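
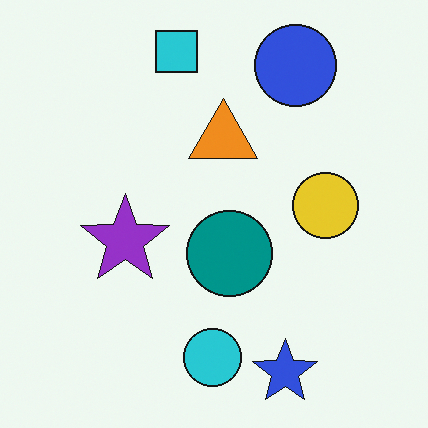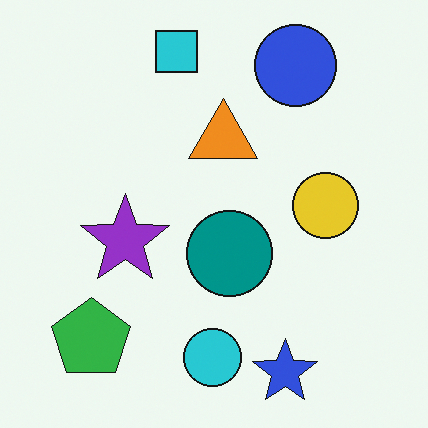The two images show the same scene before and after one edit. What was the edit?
The image was overlaid with an additional green pentagon.

A green pentagon appears in the second image that is absent from the first.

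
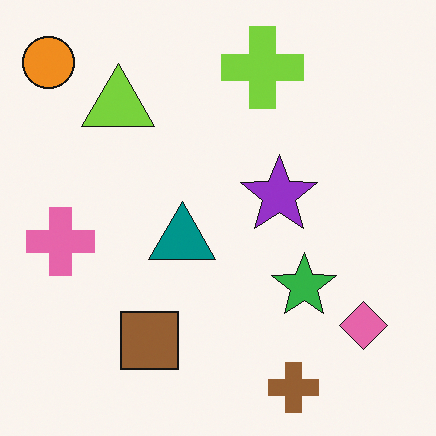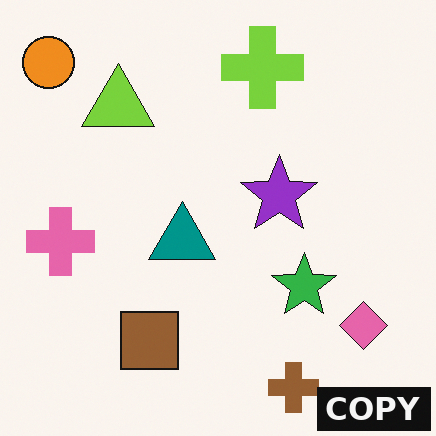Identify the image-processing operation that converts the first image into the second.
The transformation is: watermarked with the text "COPY" in the lower-right corner.

A dark label reading "COPY" appears in the lower-right corner.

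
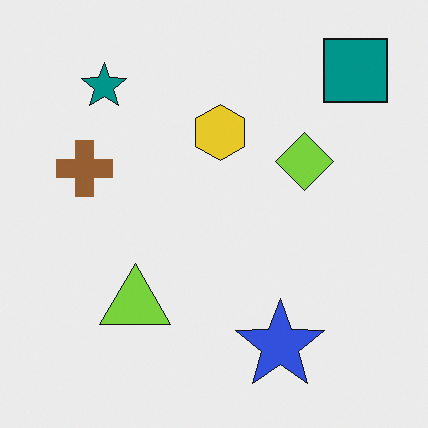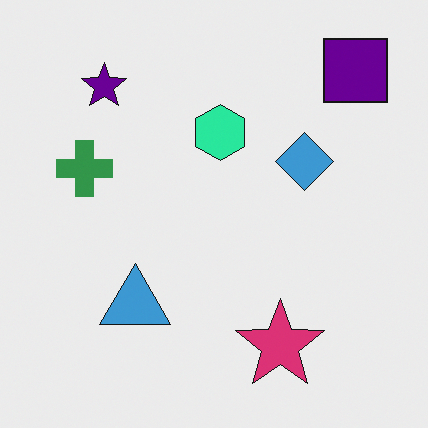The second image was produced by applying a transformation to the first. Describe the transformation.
Hue-shifted through roughly a third of the color wheel.

Every shape's color has rotated by the same amount around the hue wheel — a uniform hue shift.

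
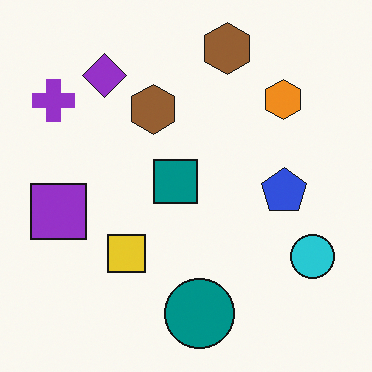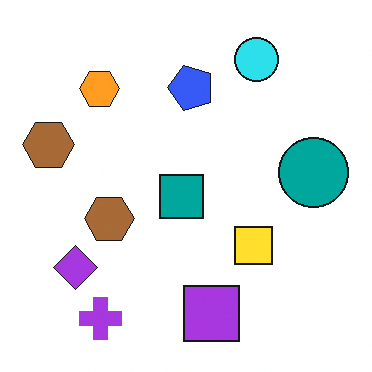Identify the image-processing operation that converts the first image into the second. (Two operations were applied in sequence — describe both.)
The second image is the first slightly brightened, then rotated 90° counter-clockwise.

Every pixel — background and shapes alike — is uniformly brightened. The purple cross sits in the top-left of the first image and the bottom-left of the second — consistent with a whole-image 90° counter-clockwise rotation.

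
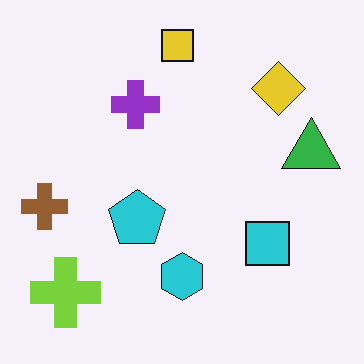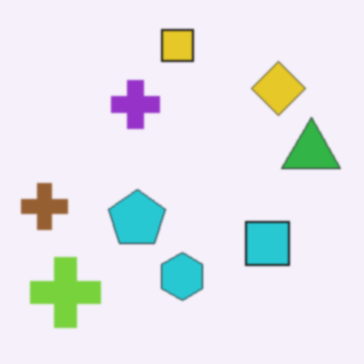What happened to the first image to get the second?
Slightly softened.

Shape edges and outlines are uniformly softened across the whole image.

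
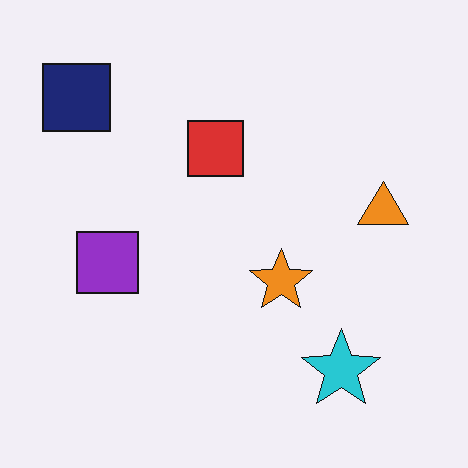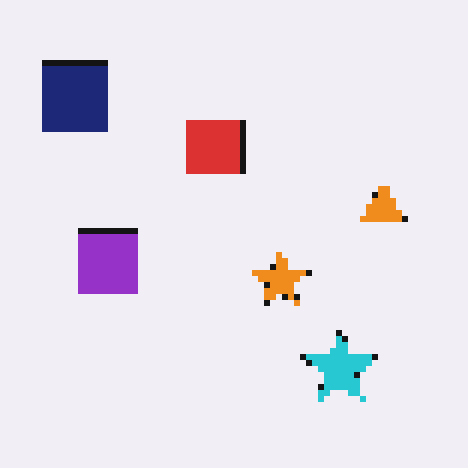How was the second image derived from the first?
Pixelated into visible square blocks.

Shapes are reduced to large square blocks; fine edges and outlines are lost — a downscale-then-upscale (mosaic) effect.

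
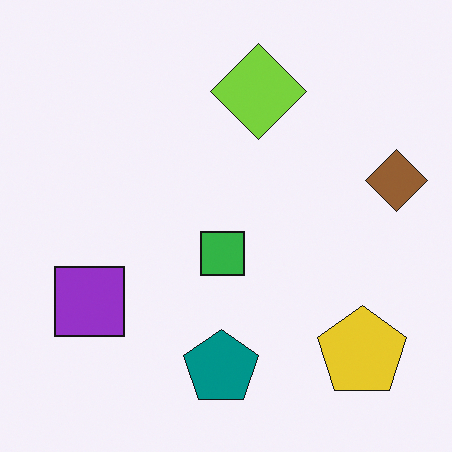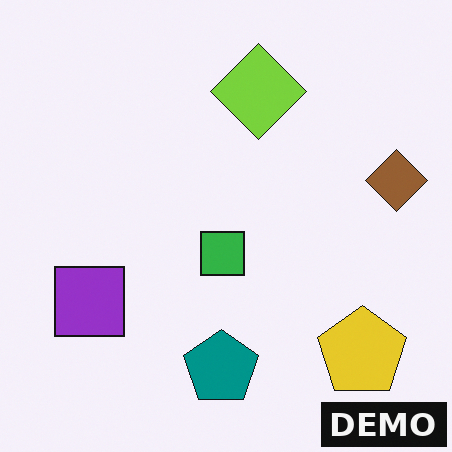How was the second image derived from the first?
This is the original image watermarked with the text "DEMO" in the lower-right corner.

A dark label reading "DEMO" appears in the lower-right corner.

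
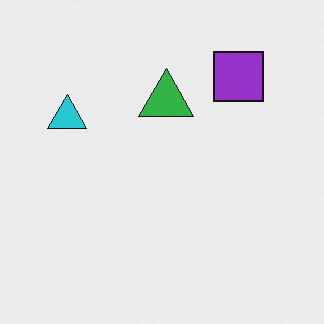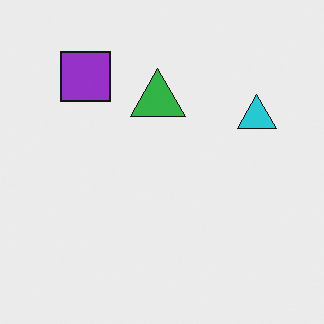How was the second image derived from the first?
This is the original image flipped horizontally (left ↔ right).

The cyan triangle is in the left of the first image and the right of the second — shapes on opposite sides of the vertical midline have swapped in a mirror flip.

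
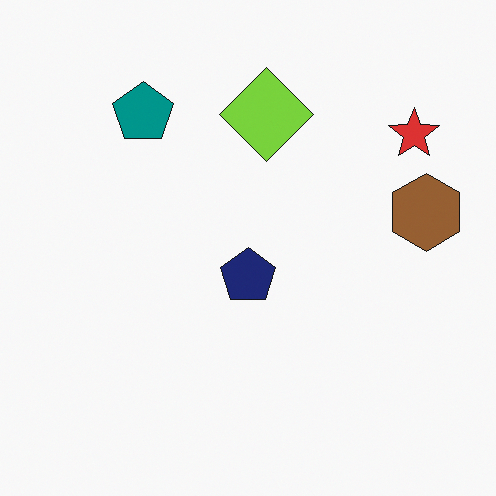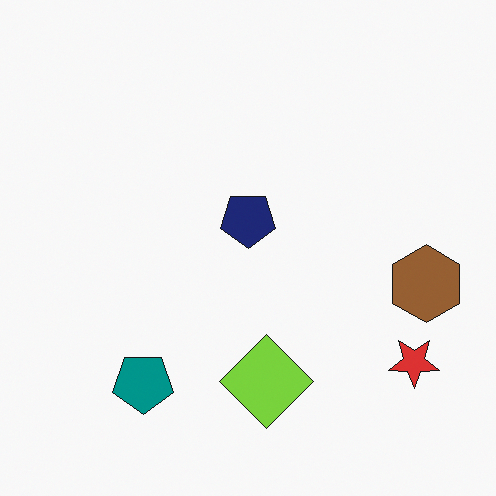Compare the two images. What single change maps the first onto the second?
The transformation is: flipped vertically (top ↔ bottom).

The teal pentagon is in the top-left of the first image and the bottom-left of the second — shapes on opposite sides of the horizontal midline have swapped in a mirror flip.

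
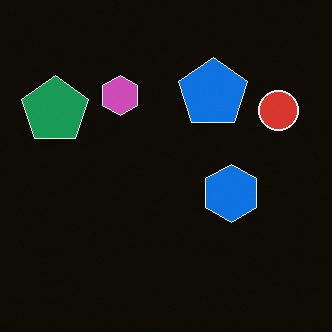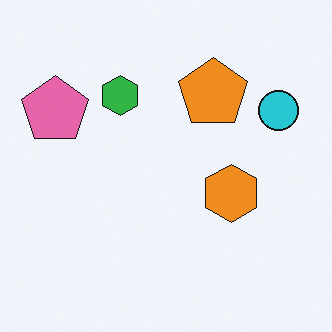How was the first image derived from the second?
It was color-inverted (negative).

The light background has become dark and every shape's color is its complement — a photographic negative.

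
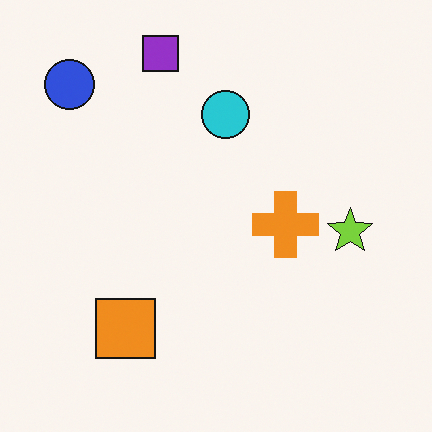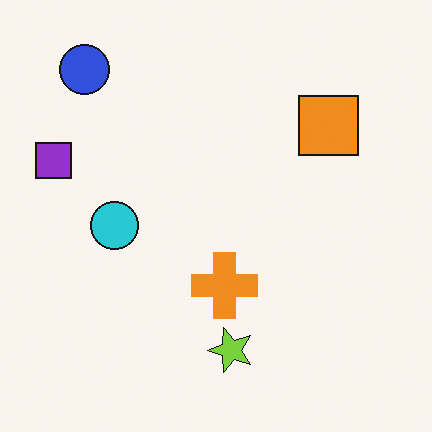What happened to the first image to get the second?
The transformation is: transposed (reflected across the top-left ↔ bottom-right diagonal).

Shapes have swapped their row and column positions — what was in the top-right is now in the bottom-left — a diagonal reflection.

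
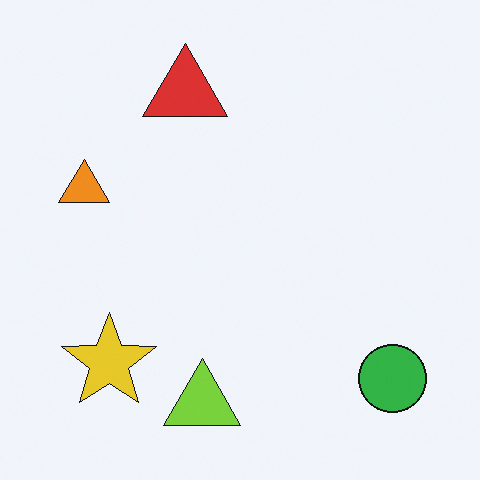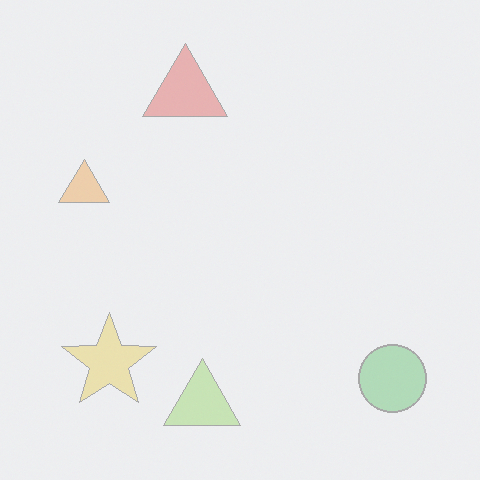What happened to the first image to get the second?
The transformation is: given much lower contrast.

Tones are pushed toward mid-grey across the whole image — a global contrast change.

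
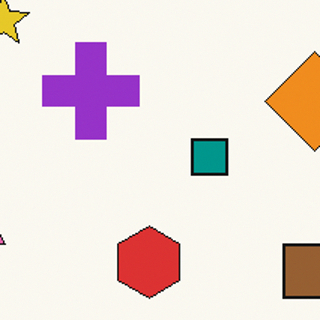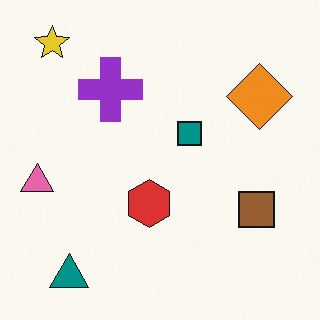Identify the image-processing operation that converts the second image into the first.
The transformation is: cropped slightly and scaled back up.

The visible shapes are larger and the field of view is narrower; shapes near the original edges may be partly or wholly outside the frame — a crop-and-rescale.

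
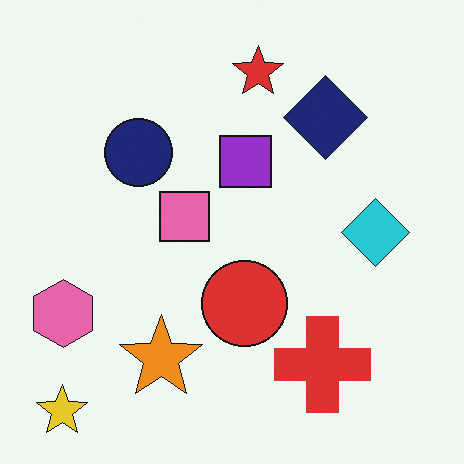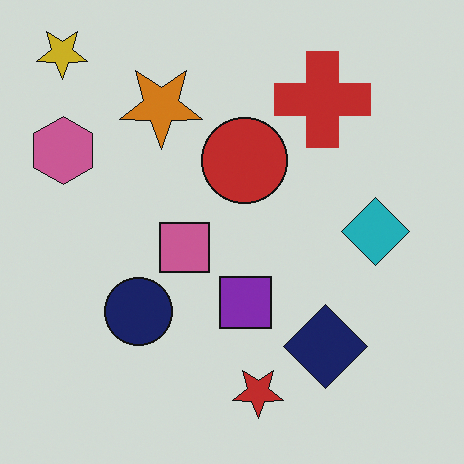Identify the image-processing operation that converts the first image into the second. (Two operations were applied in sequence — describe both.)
The second image is the first flipped vertically (top ↔ bottom), then darkened a little.

The yellow star is in the bottom-left of the first image and the top-left of the second — shapes on opposite sides of the horizontal midline have swapped in a mirror flip. Every pixel — background and shapes alike — is uniformly darkened.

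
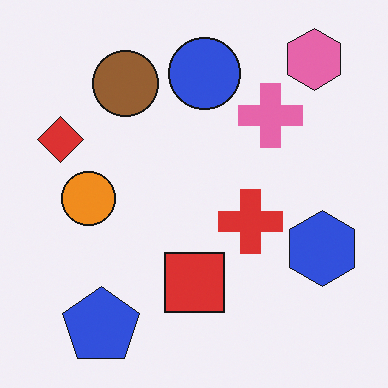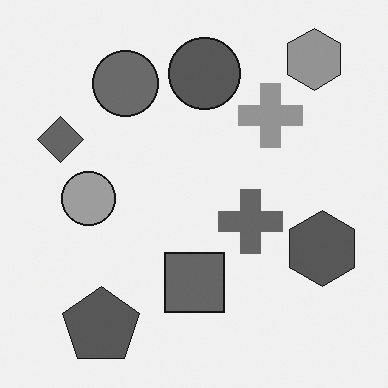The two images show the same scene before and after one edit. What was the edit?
The second image is the first converted to grayscale.

All color is removed — every shape is now a shade of grey.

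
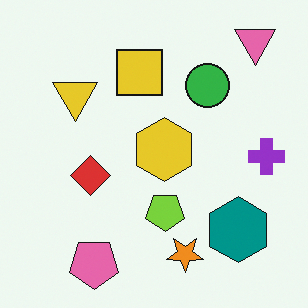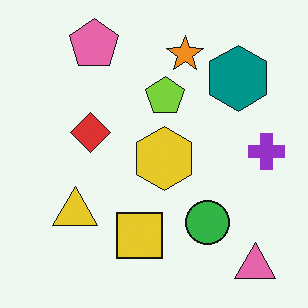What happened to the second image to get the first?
This is the original image flipped vertically (top ↔ bottom).

The pink triangle is in the bottom-right of the second image and the top-right of the first — shapes on opposite sides of the horizontal midline have swapped in a mirror flip.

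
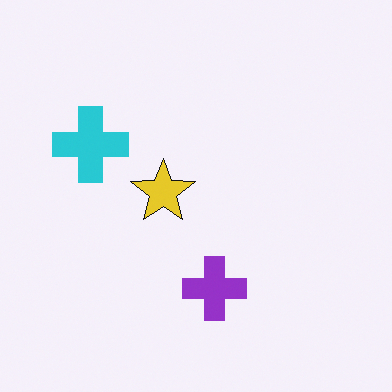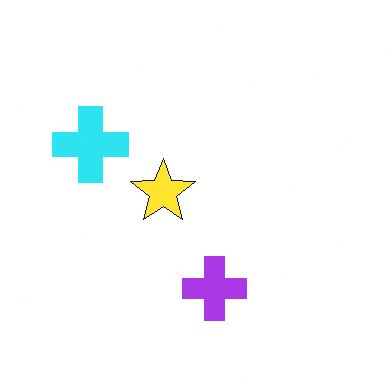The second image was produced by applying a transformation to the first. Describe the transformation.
Brightened a little.

Every pixel — background and shapes alike — is uniformly brightened.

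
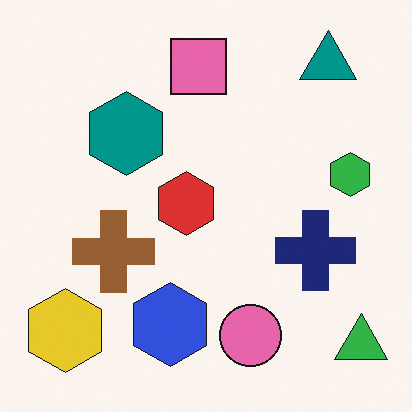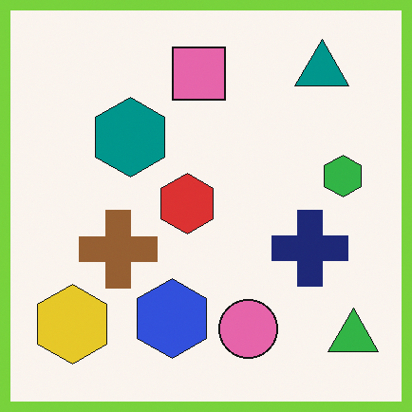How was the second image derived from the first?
This is the original image framed with a lime border.

A solid lime frame runs around the edge of the second image, with the content slightly shrunk inside it.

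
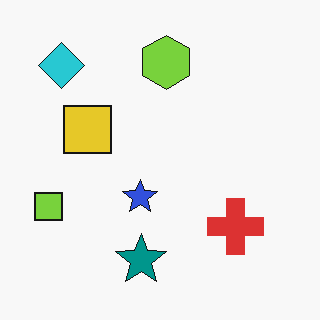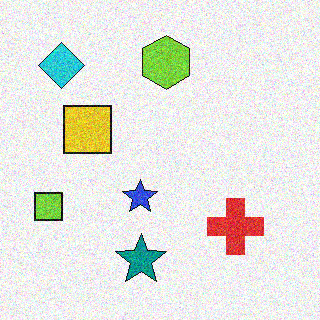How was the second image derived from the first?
Degraded with moderate additive noise.

Random speckle covers the whole image, including the flat background.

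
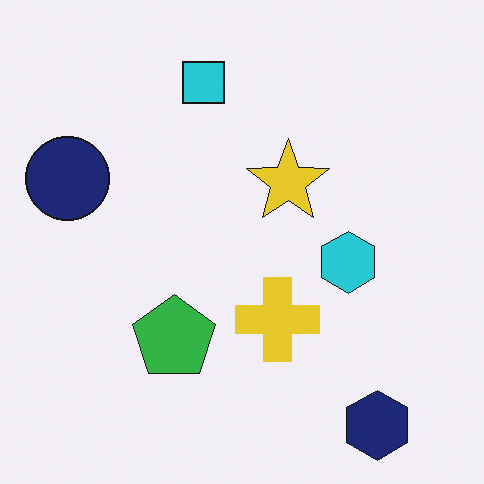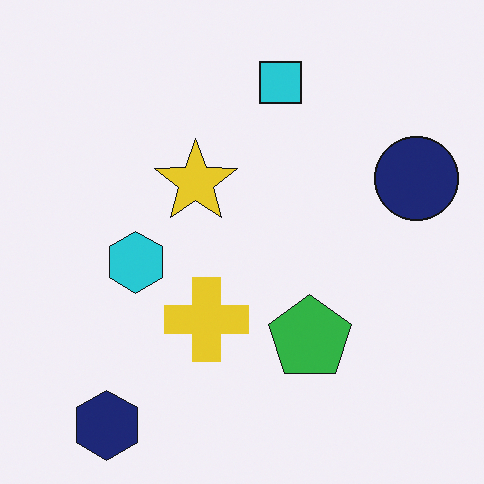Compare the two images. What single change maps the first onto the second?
Flipped horizontally (left ↔ right).

The navy circle is in the left of the first image and the right of the second — shapes on opposite sides of the vertical midline have swapped in a mirror flip.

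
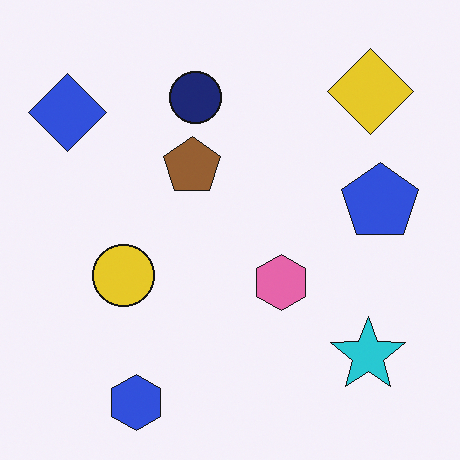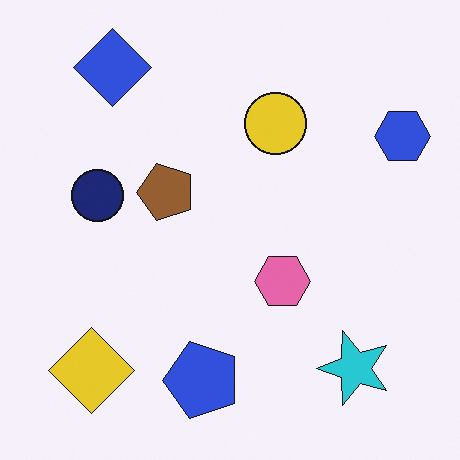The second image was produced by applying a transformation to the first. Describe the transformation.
The second image is the first transposed (reflected across the top-left ↔ bottom-right diagonal).

Shapes have swapped their row and column positions — what was in the top-right is now in the bottom-left — a diagonal reflection.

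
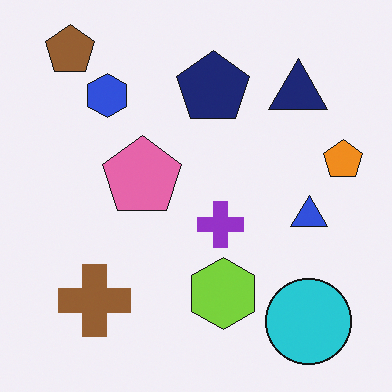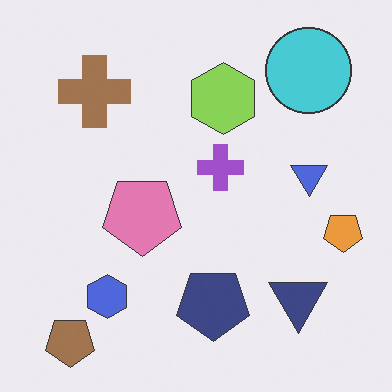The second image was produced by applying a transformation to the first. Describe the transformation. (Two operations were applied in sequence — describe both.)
The transformation is: flipped vertically (top ↔ bottom), then given slightly reduced contrast.

The brown pentagon is in the top-left of the first image and the bottom-left of the second — shapes on opposite sides of the horizontal midline have swapped in a mirror flip. Tones are pushed toward mid-grey across the whole image — a global contrast change.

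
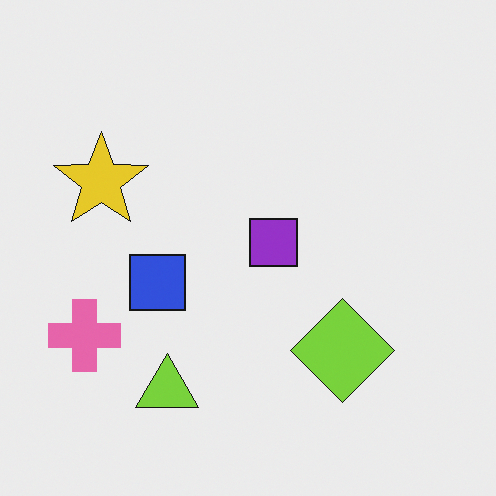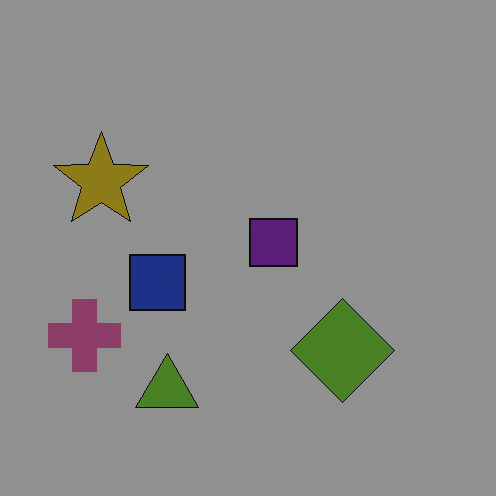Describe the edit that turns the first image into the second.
Darkened a lot.

Every pixel — background and shapes alike — is uniformly darkened.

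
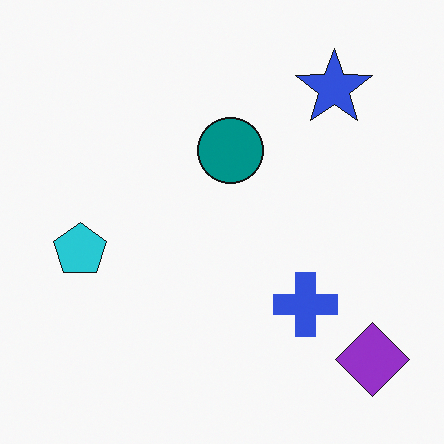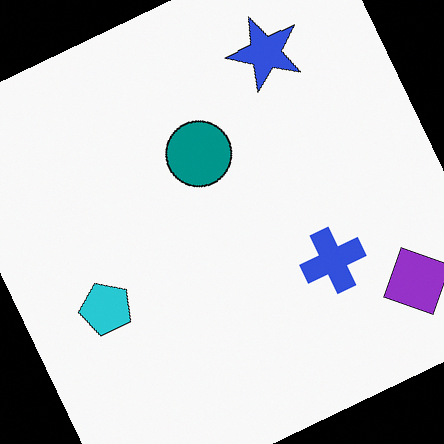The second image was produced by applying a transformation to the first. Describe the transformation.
The transformation is: rotated counter-clockwise by a moderate amount.

Every shape is tilted by the same angle and the image corners show triangular fill wedges — a whole-image rotation by a non-right angle.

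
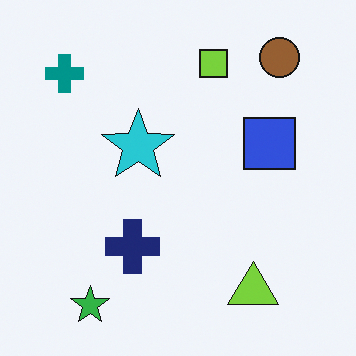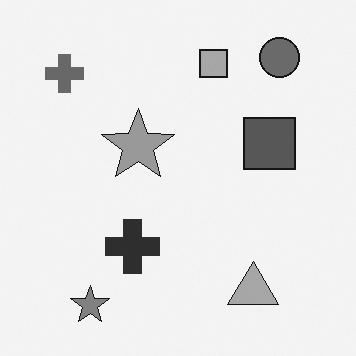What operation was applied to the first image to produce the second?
The image was converted to grayscale.

All color is removed — every shape is now a shade of grey.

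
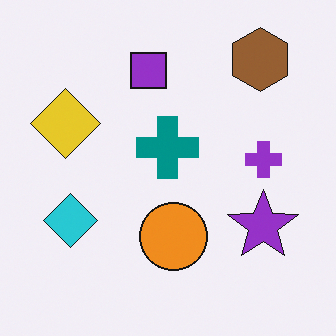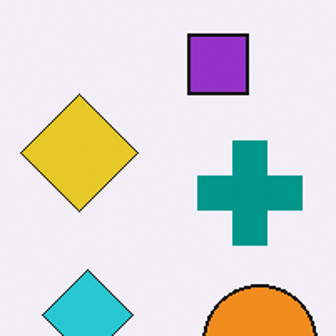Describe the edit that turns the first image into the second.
The image was cropped to a noticeably smaller region and rescaled.

The visible shapes are larger and the field of view is narrower; shapes near the original edges may be partly or wholly outside the frame — a crop-and-rescale.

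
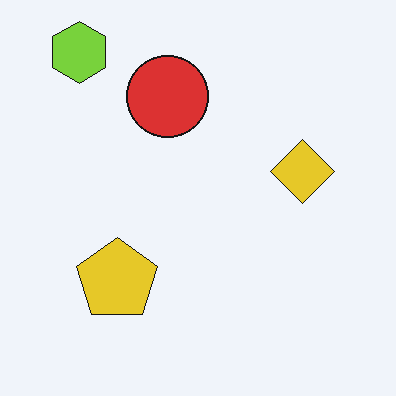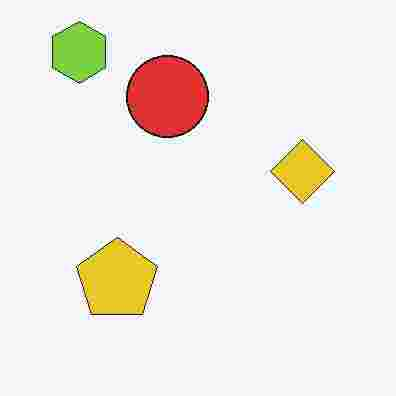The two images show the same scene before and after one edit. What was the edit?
Degraded with heavy JPEG compression.

Blocky 8×8 compression artifacts appear around shape edges and the flat background shows ringing — characteristic JPEG degradation.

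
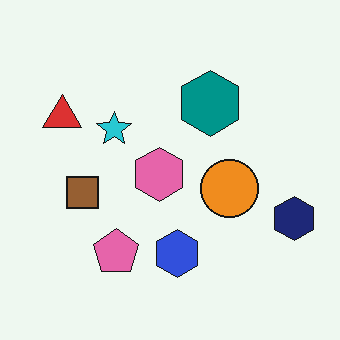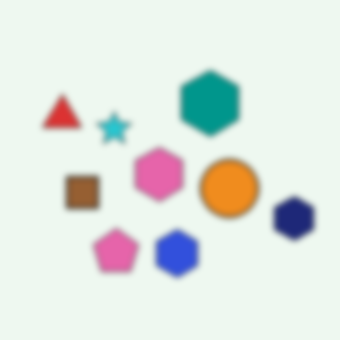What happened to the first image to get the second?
The second image is the first moderately blurred.

Shape edges and outlines are uniformly softened across the whole image.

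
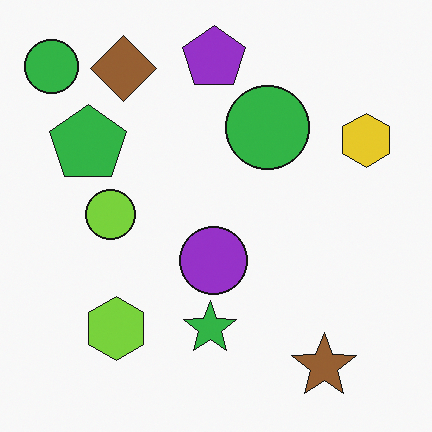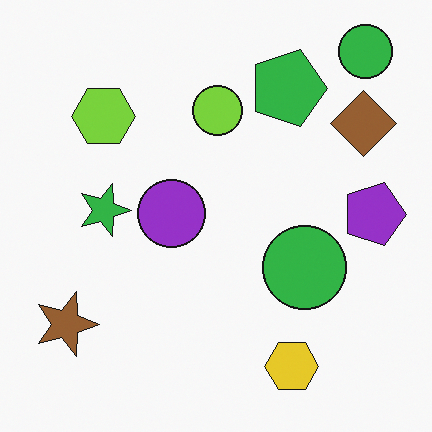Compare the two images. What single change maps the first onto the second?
The transformation is: rotated 90° clockwise.

The brown star sits in the bottom-right of the first image and the bottom-left of the second — consistent with a whole-image 90° clockwise rotation.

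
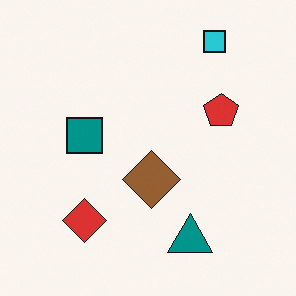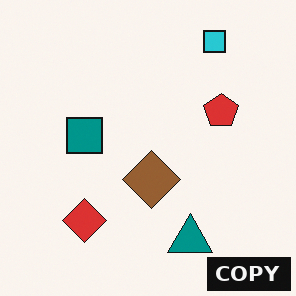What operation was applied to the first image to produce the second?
The image was watermarked with the text "COPY" in the lower-right corner.

A dark label reading "COPY" appears in the lower-right corner.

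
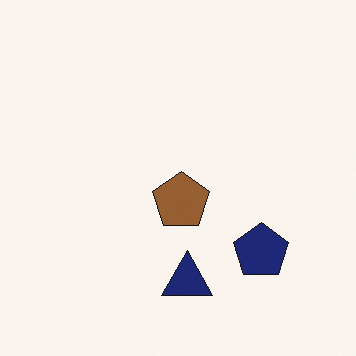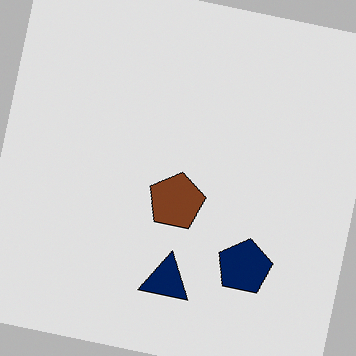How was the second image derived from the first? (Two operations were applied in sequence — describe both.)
The transformation is: posterized to a reduced palette, then rotated clockwise by a slight angle.

Each flat color has snapped to a coarser quantized level — most visibly, the near-white background has dropped to a flat grey. Every shape is tilted by the same angle and the image corners show triangular fill wedges — a whole-image rotation by a non-right angle.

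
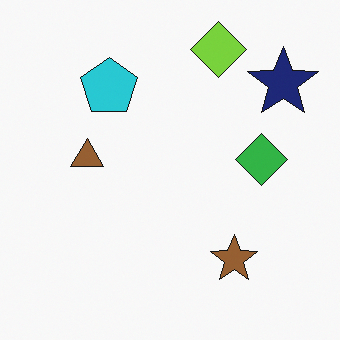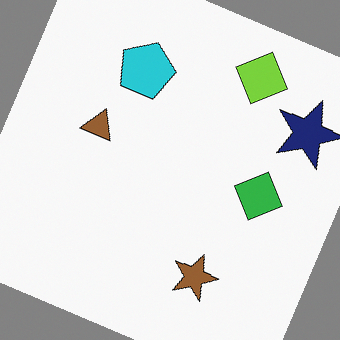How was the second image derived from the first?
This is the original image rotated clockwise by a moderate amount.

Every shape is tilted by the same angle and the image corners show triangular fill wedges — a whole-image rotation by a non-right angle.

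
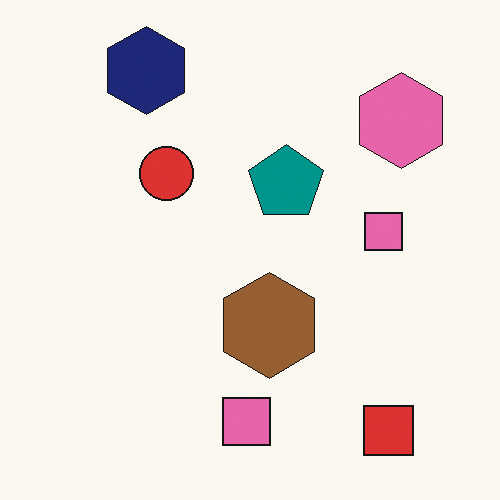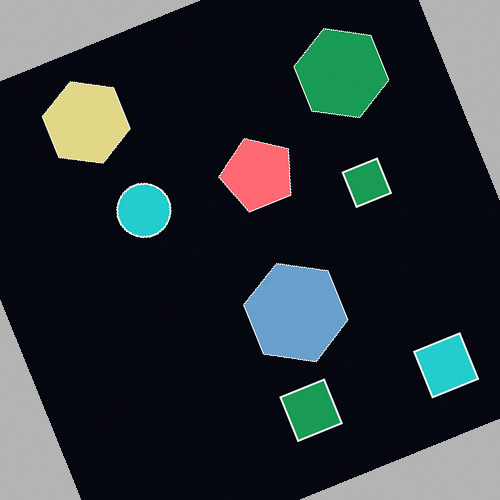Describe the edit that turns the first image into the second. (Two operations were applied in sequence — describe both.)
The image was color-inverted (negative), then rotated counter-clockwise by a clearly visible amount.

The light background has become dark and every shape's color is its complement — a photographic negative. Every shape is tilted by the same angle and the image corners show triangular fill wedges — a whole-image rotation by a non-right angle.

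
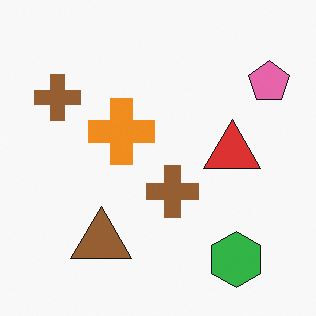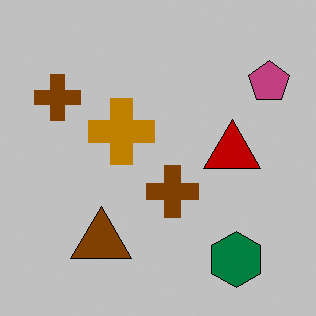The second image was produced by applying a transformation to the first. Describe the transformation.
The transformation is: heavily posterized to just a handful of flat colors.

Each flat color has snapped to a coarser quantized level — most visibly, the near-white background has dropped to a flat grey.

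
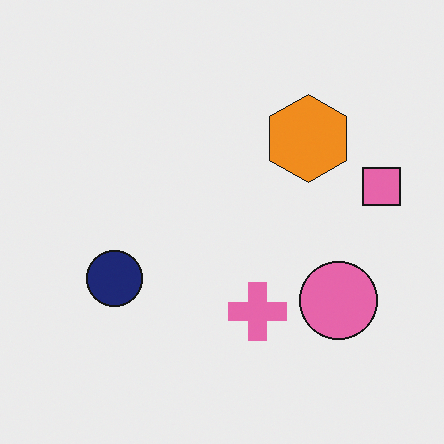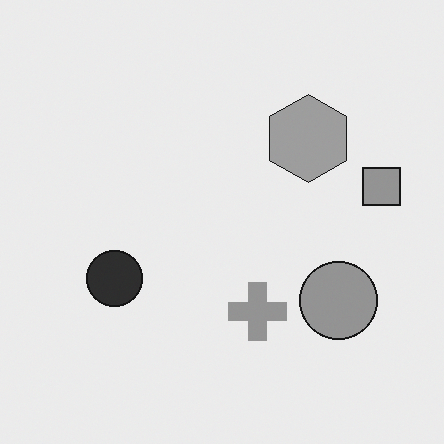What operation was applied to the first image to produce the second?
Converted to grayscale.

All color is removed — every shape is now a shade of grey.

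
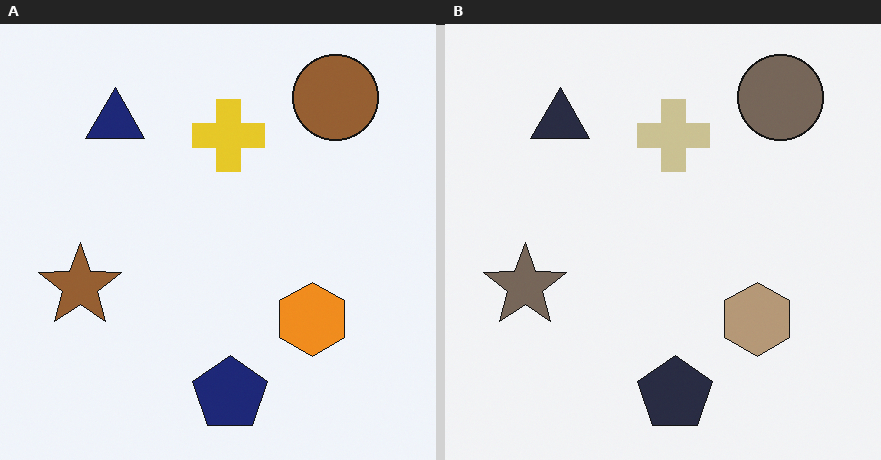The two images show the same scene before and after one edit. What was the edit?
The image was made much more muted (saturation change).

All colors are more muted and greyish — a global saturation change.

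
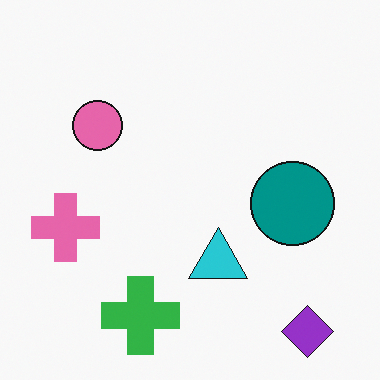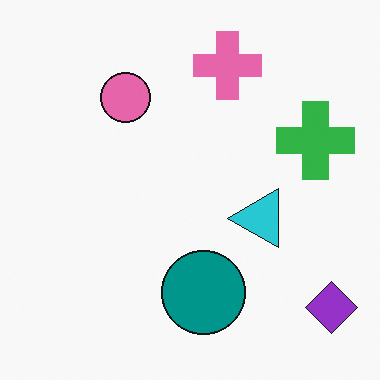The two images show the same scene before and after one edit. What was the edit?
The transformation is: transposed (reflected across the top-left ↔ bottom-right diagonal).

Shapes have swapped their row and column positions — what was in the top-right is now in the bottom-left — a diagonal reflection.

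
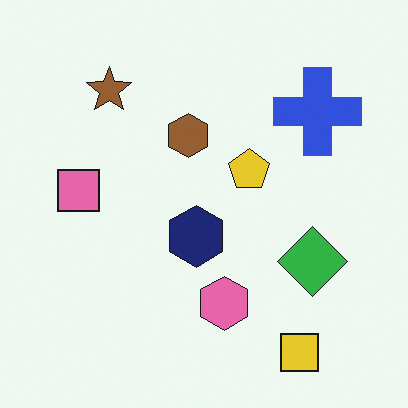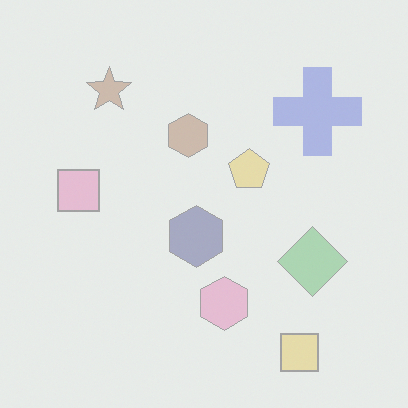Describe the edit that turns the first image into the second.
It was washed out (contrast reduced).

Tones are pushed toward mid-grey across the whole image — a global contrast change.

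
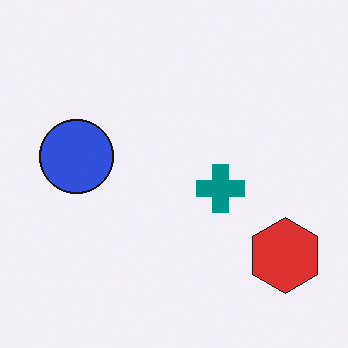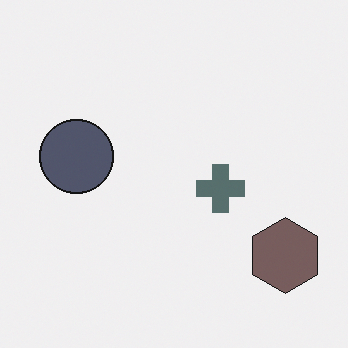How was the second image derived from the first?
The second image is the first made much more muted (saturation change).

All colors are more muted and greyish — a global saturation change.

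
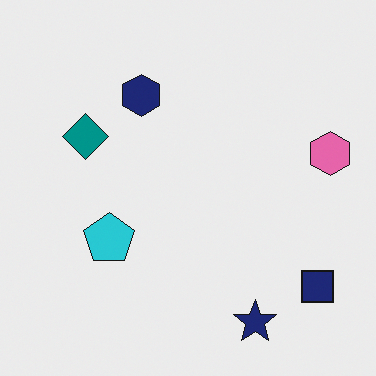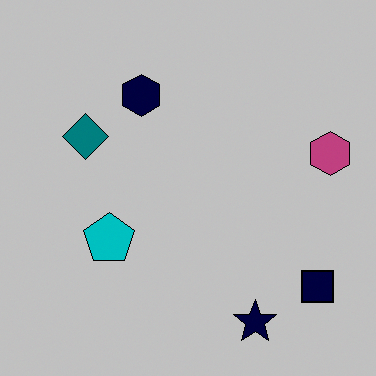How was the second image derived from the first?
The transformation is: aggressively posterized.

Each flat color has snapped to a coarser quantized level — most visibly, the near-white background has dropped to a flat grey.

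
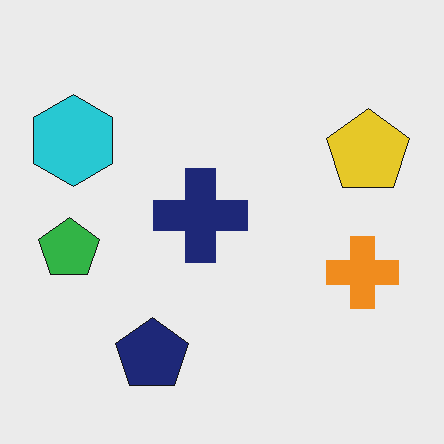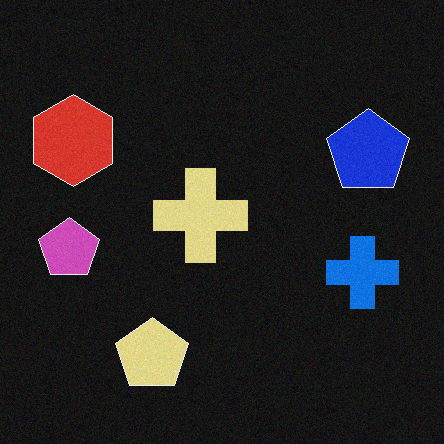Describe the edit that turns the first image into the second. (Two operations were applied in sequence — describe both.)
The transformation is: color-inverted (negative), then degraded with subtle gaussian noise.

The light background has become dark and every shape's color is its complement — a photographic negative. Random speckle covers the whole image, including the flat background.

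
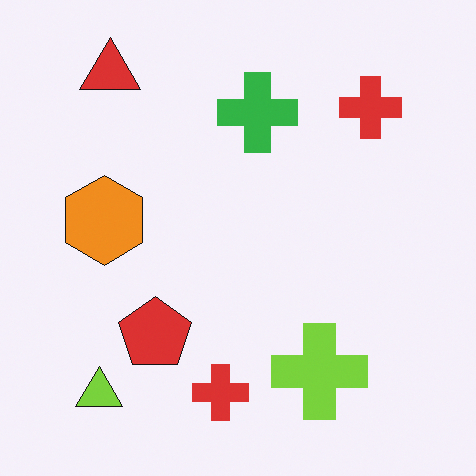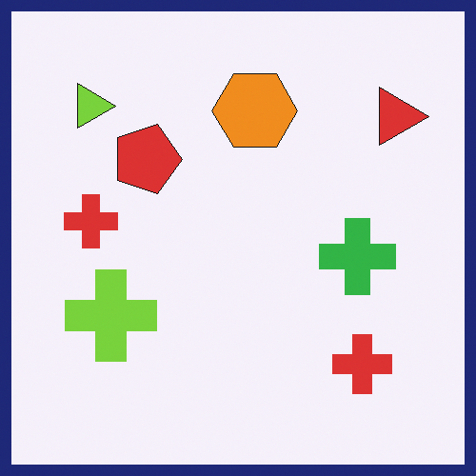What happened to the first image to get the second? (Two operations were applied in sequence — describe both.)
The transformation is: rotated 90° clockwise, then framed with a navy border.

The red triangle sits in the top-left of the first image and the top-right of the second — consistent with a whole-image 90° clockwise rotation. A solid navy frame runs around the edge of the second image, with the content slightly shrunk inside it.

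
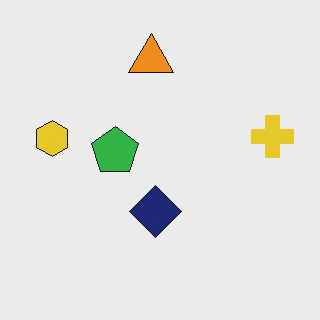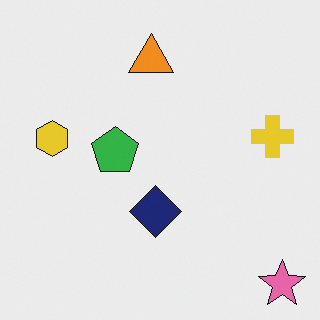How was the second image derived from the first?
Overlaid with an additional pink star.

A pink star appears in the second image that is absent from the first.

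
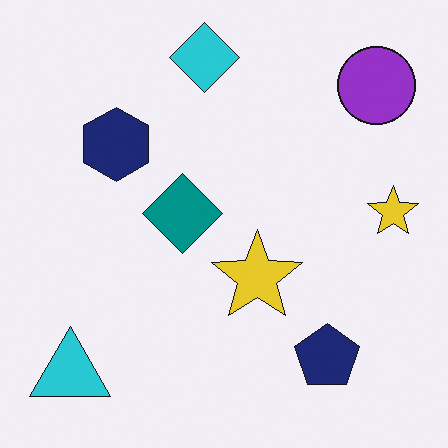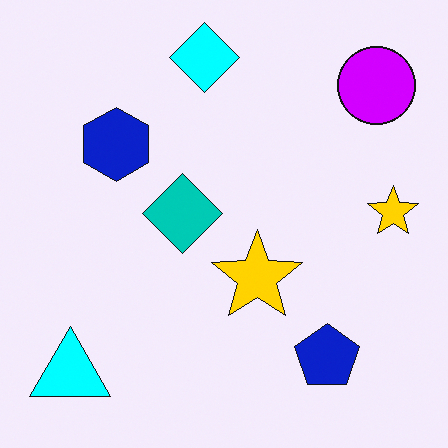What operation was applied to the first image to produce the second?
This is the original image heavily oversaturated.

All colors are more vivid — a global saturation change.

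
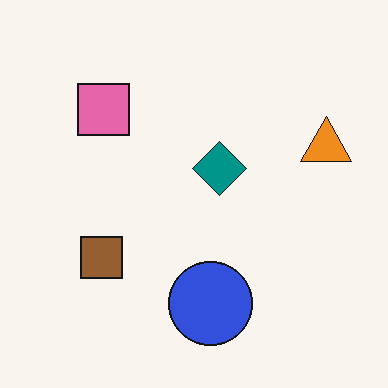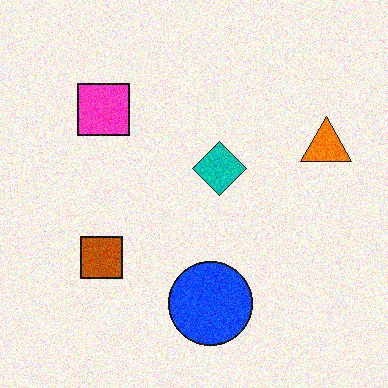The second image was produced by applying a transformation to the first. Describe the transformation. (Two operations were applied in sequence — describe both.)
The image was heavily oversaturated, then degraded with moderate additive noise.

All colors are more vivid — a global saturation change. Random speckle covers the whole image, including the flat background.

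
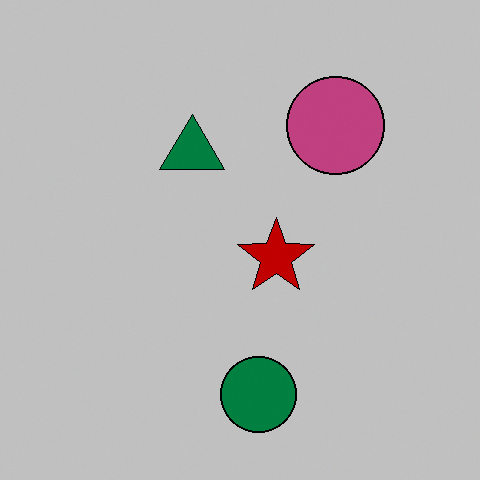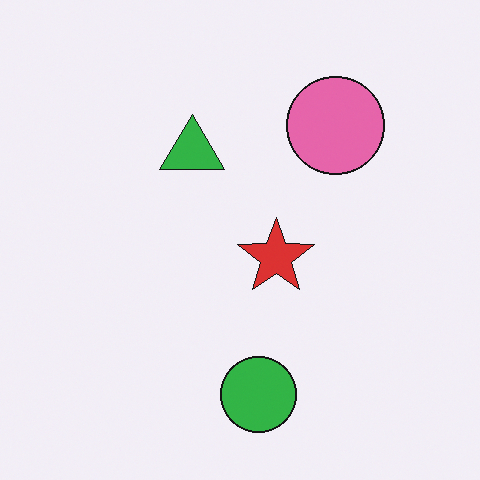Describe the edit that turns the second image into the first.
This is the original image heavily posterized to just a handful of flat colors.

Each flat color has snapped to a coarser quantized level — most visibly, the near-white background has dropped to a flat grey.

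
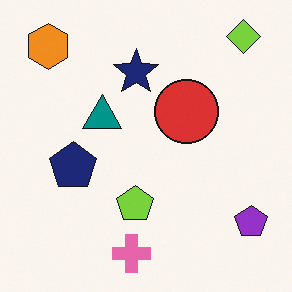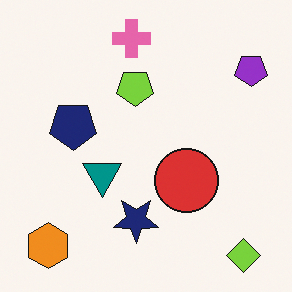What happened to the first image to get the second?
Flipped vertically (top ↔ bottom).

The lime diamond is in the top-right of the first image and the bottom-right of the second — shapes on opposite sides of the horizontal midline have swapped in a mirror flip.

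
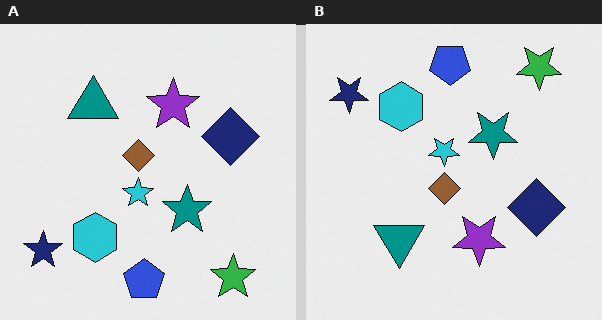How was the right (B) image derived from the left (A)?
This is the original image flipped vertically (top ↔ bottom).

The blue pentagon is in the bottom of the left (A) image and the top of the right (B) — shapes on opposite sides of the horizontal midline have swapped in a mirror flip.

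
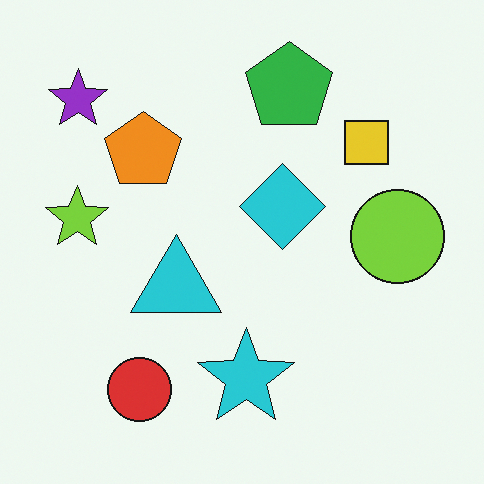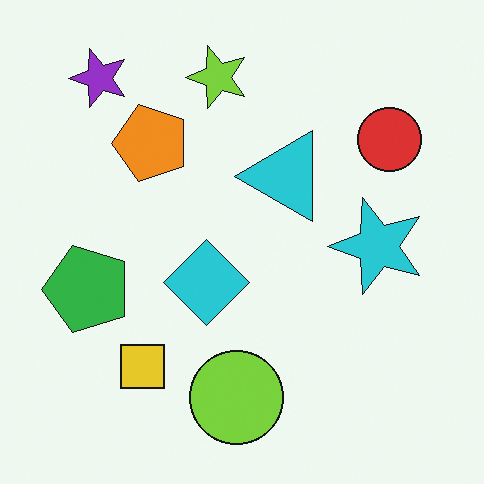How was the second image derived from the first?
The second image is the first transposed (reflected across the top-left ↔ bottom-right diagonal).

Shapes have swapped their row and column positions — what was in the top-right is now in the bottom-left — a diagonal reflection.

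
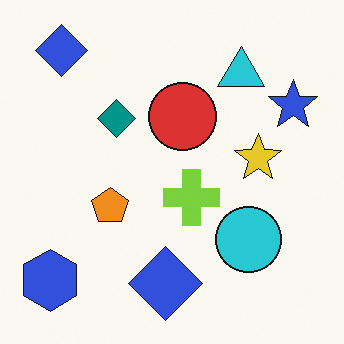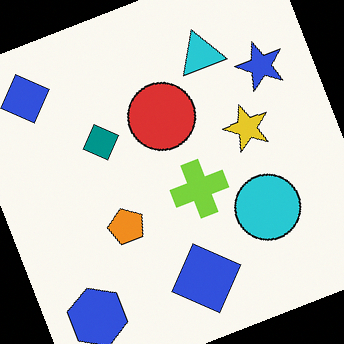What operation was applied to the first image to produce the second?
It was rotated counter-clockwise by a clearly visible amount.

Every shape is tilted by the same angle and the image corners show triangular fill wedges — a whole-image rotation by a non-right angle.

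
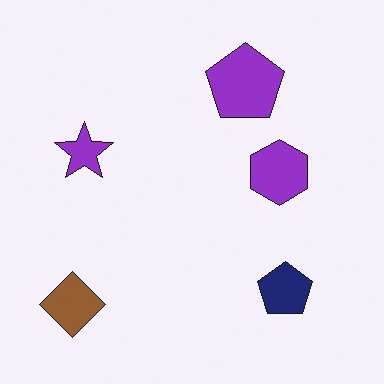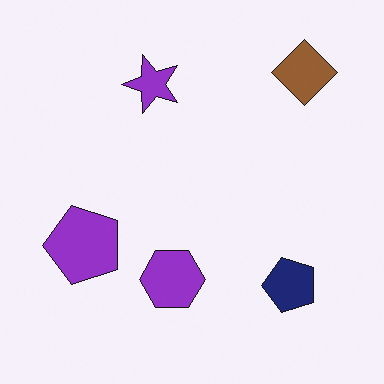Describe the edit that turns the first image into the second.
Transposed (reflected across the top-left ↔ bottom-right diagonal).

Shapes have swapped their row and column positions — what was in the top-right is now in the bottom-left — a diagonal reflection.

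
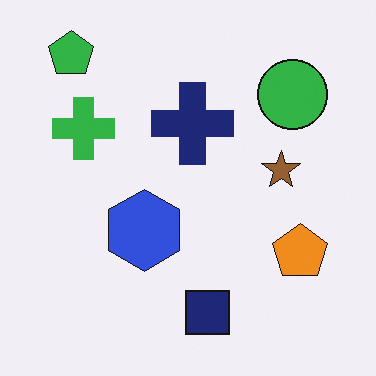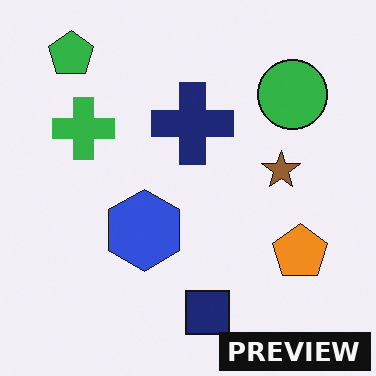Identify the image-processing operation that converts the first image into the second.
This is the original image watermarked with the text "PREVIEW" in the lower-right corner.

A dark label reading "PREVIEW" appears in the lower-right corner.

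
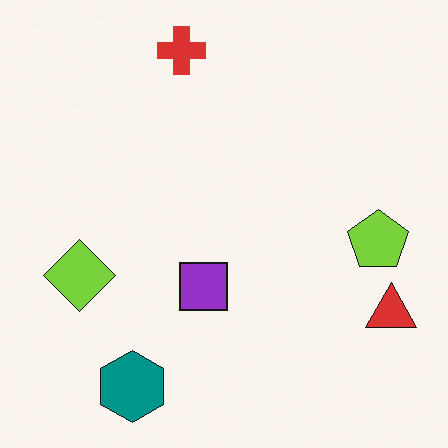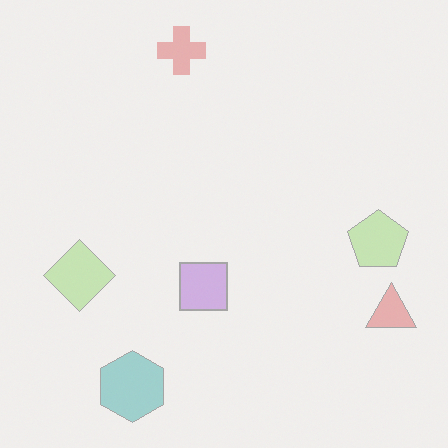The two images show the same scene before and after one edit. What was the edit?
Washed out (contrast reduced).

Tones are pushed toward mid-grey across the whole image — a global contrast change.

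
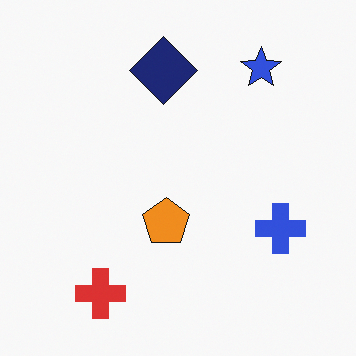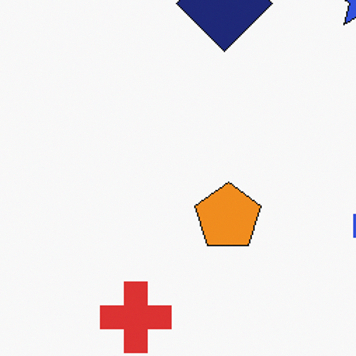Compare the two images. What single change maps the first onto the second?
Cropped slightly and scaled back up.

The visible shapes are larger and the field of view is narrower; shapes near the original edges may be partly or wholly outside the frame — a crop-and-rescale.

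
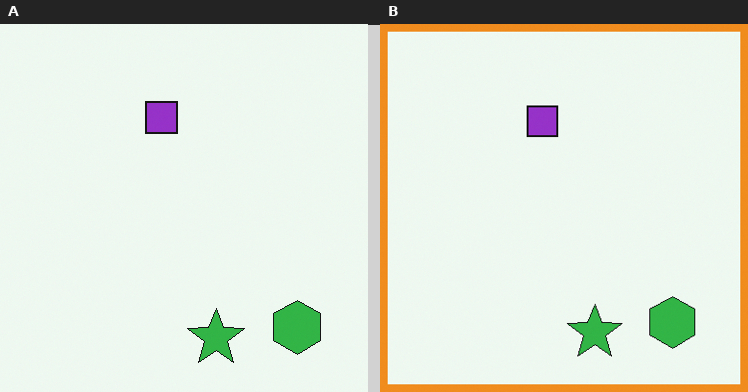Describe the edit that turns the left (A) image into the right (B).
This is the original image framed with a orange border.

A solid orange frame runs around the edge of the right (B) image, with the content slightly shrunk inside it.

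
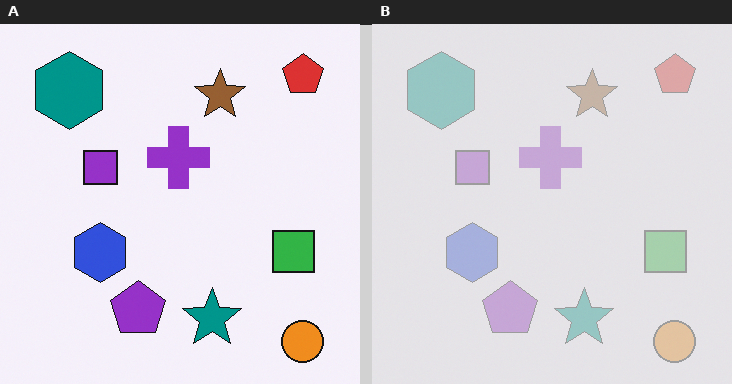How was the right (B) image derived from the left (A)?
This is the original image washed out (contrast reduced).

Tones are pushed toward mid-grey across the whole image — a global contrast change.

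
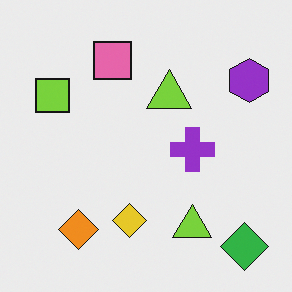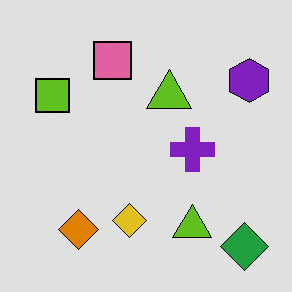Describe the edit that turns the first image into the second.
The transformation is: moderately posterized.

Each flat color has snapped to a coarser quantized level — most visibly, the near-white background has dropped to a flat grey.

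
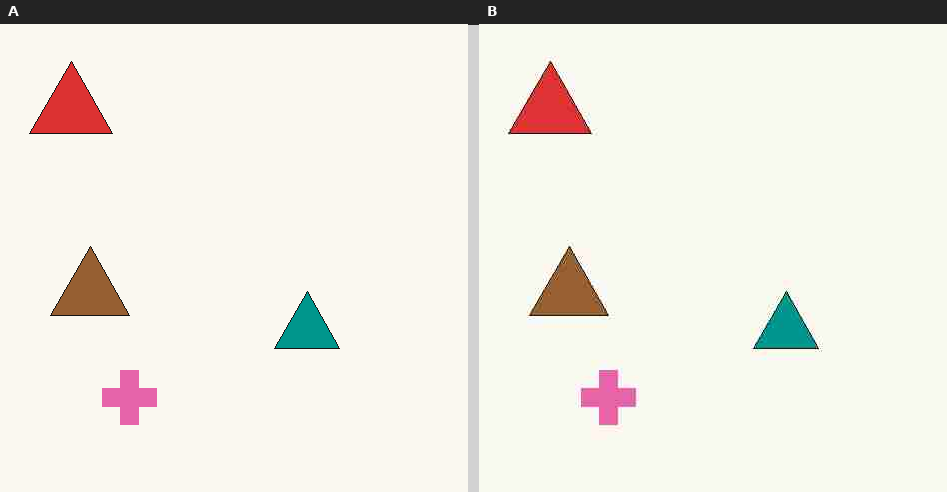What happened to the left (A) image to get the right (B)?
This is the original image degraded with heavy JPEG compression.

Blocky 8×8 compression artifacts appear around shape edges and the flat background shows ringing — characteristic JPEG degradation.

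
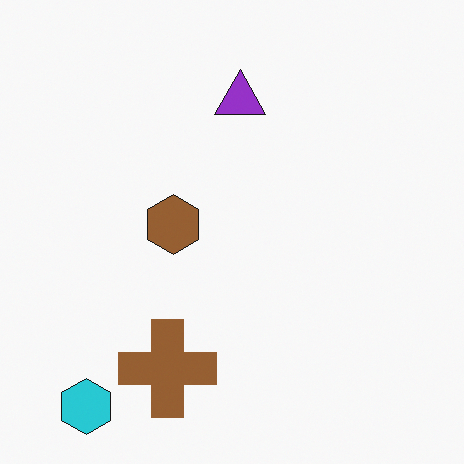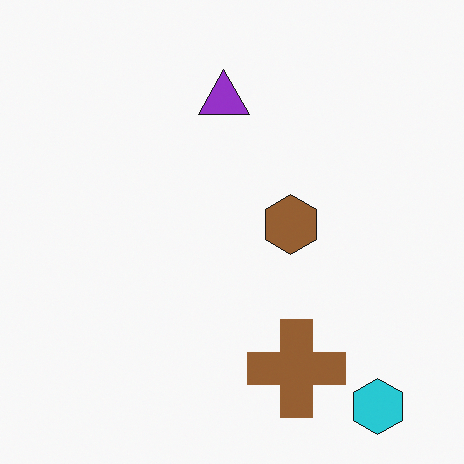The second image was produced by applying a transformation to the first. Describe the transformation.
The transformation is: flipped horizontally (left ↔ right).

The cyan hexagon is in the bottom-left of the first image and the bottom-right of the second — shapes on opposite sides of the vertical midline have swapped in a mirror flip.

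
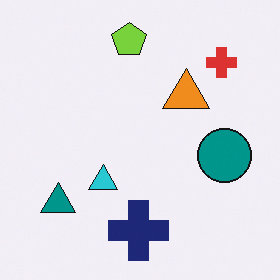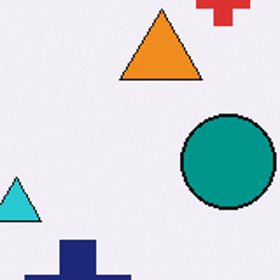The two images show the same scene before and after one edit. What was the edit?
The transformation is: cropped tightly and scaled back up.

The visible shapes are larger and the field of view is narrower; shapes near the original edges may be partly or wholly outside the frame — a crop-and-rescale.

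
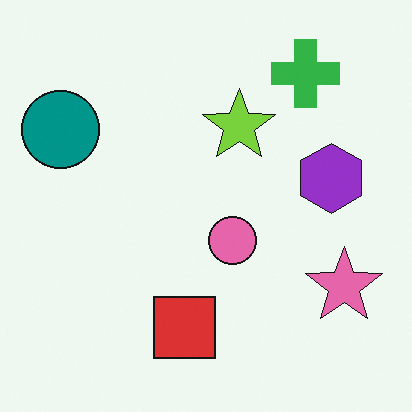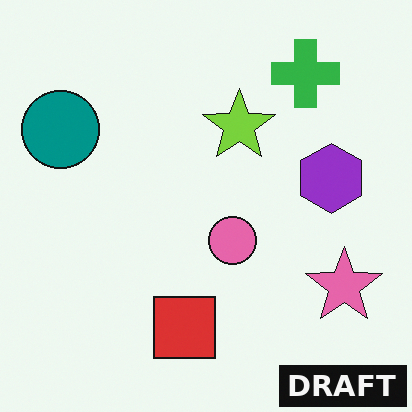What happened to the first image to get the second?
This is the original image watermarked with the text "DRAFT" in the lower-right corner.

A dark label reading "DRAFT" appears in the lower-right corner.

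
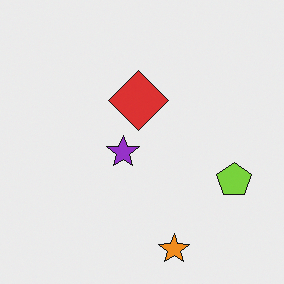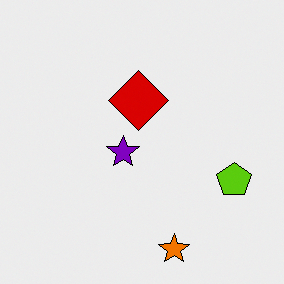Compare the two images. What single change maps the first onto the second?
The second image is the first given slightly increased contrast.

Tones are pushed away from mid-grey across the whole image — a global contrast change.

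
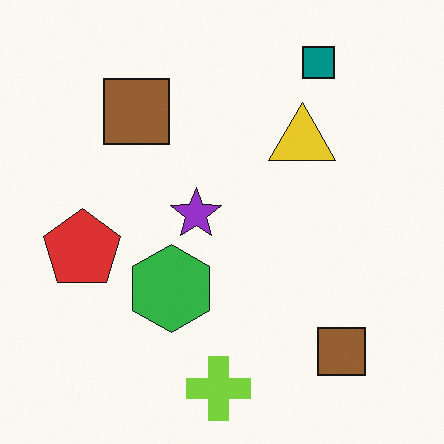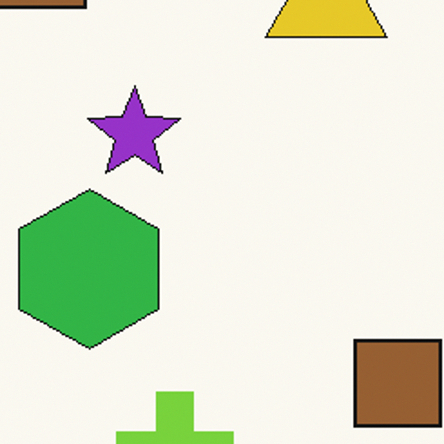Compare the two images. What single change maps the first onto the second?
The second image is the first cropped to a noticeably smaller region and rescaled.

The visible shapes are larger and the field of view is narrower; shapes near the original edges may be partly or wholly outside the frame — a crop-and-rescale.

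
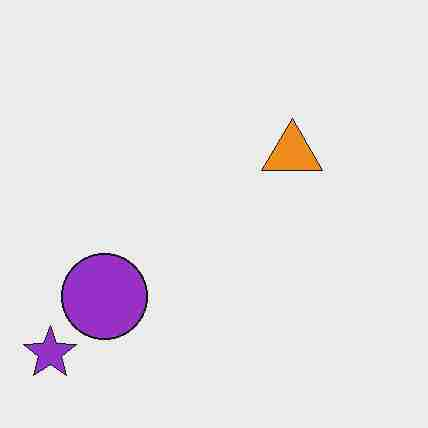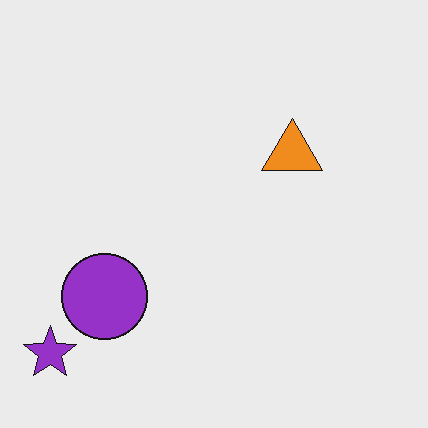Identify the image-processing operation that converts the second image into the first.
It was degraded with heavy JPEG compression.

Blocky 8×8 compression artifacts appear around shape edges and the flat background shows ringing — characteristic JPEG degradation.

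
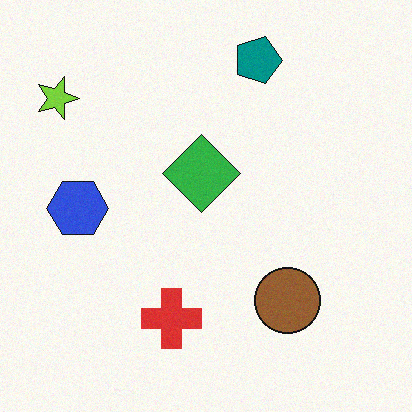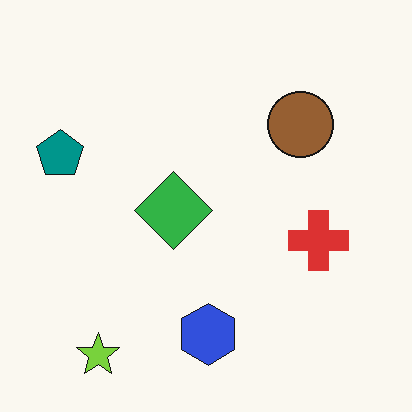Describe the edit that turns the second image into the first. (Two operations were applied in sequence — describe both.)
The transformation is: rotated 90° clockwise, then degraded with subtle gaussian noise.

The lime star sits in the bottom-left of the second image and the top-left of the first — consistent with a whole-image 90° clockwise rotation. Random speckle covers the whole image, including the flat background.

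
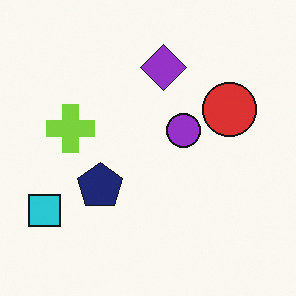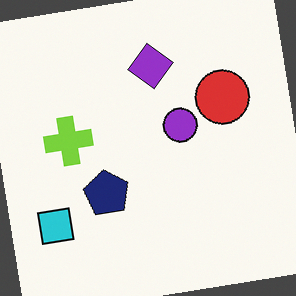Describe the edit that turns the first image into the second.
It was rotated counter-clockwise by a slight angle.

Every shape is tilted by the same angle and the image corners show triangular fill wedges — a whole-image rotation by a non-right angle.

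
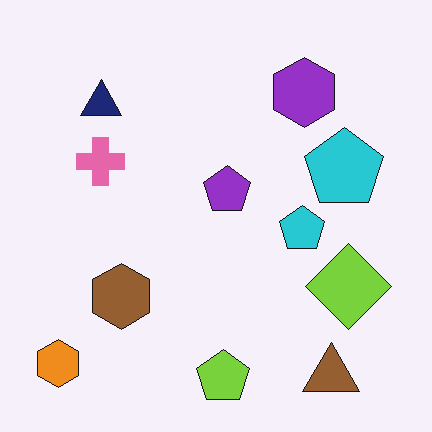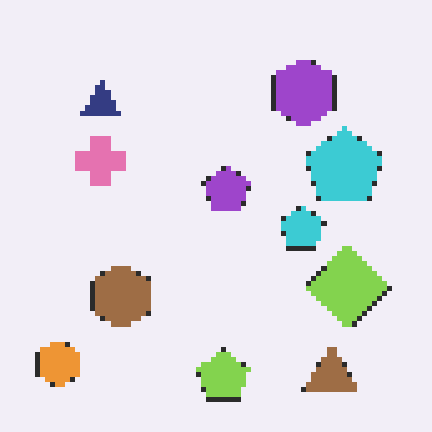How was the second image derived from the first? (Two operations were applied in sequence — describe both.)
This is the original image lightly pixelated (a mild mosaic effect), then given slightly reduced contrast.

Shapes are reduced to large square blocks; fine edges and outlines are lost — a downscale-then-upscale (mosaic) effect. Tones are pushed toward mid-grey across the whole image — a global contrast change.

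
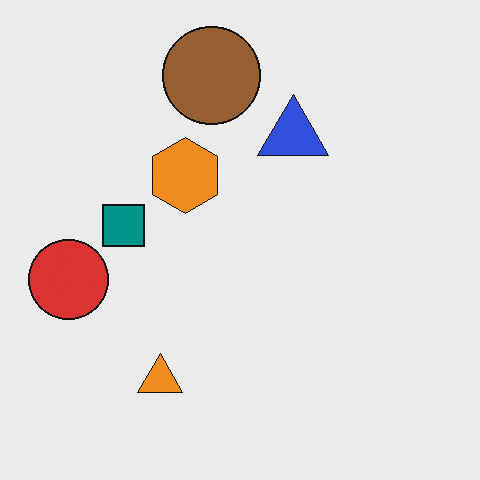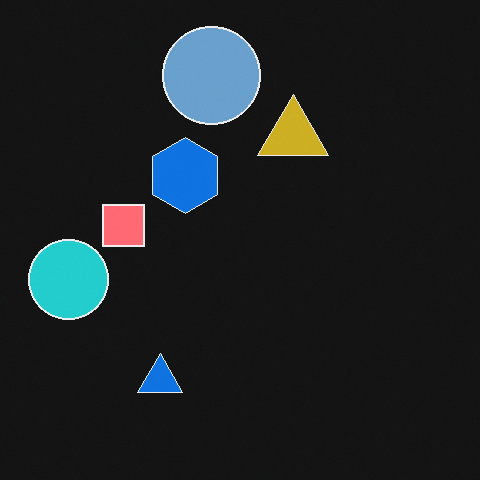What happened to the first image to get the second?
This is the original image color-inverted (negative).

The light background has become dark and every shape's color is its complement — a photographic negative.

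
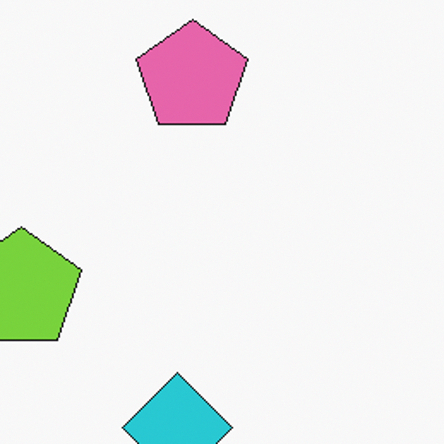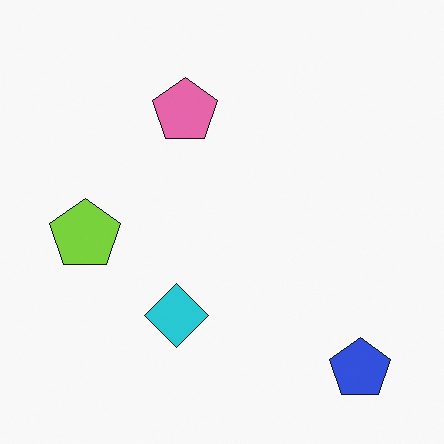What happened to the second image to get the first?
Cropped to a noticeably smaller region and rescaled.

The visible shapes are larger and the field of view is narrower; shapes near the original edges may be partly or wholly outside the frame — a crop-and-rescale.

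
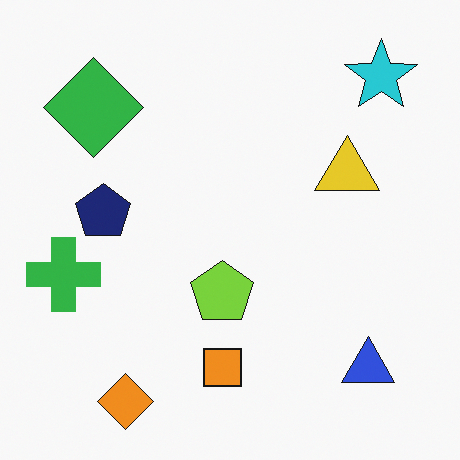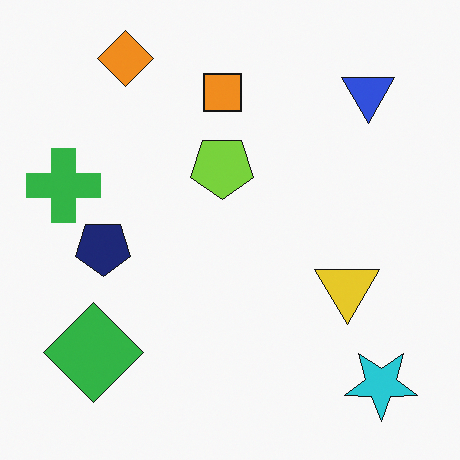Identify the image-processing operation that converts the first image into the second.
Flipped vertically (top ↔ bottom).

The orange diamond is in the bottom-left of the first image and the top-left of the second — shapes on opposite sides of the horizontal midline have swapped in a mirror flip.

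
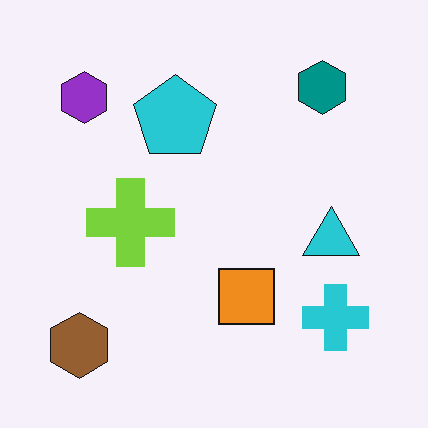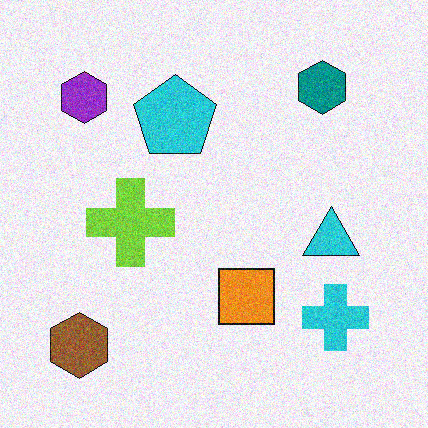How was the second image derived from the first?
This is the original image degraded with visible gaussian noise.

Random speckle covers the whole image, including the flat background.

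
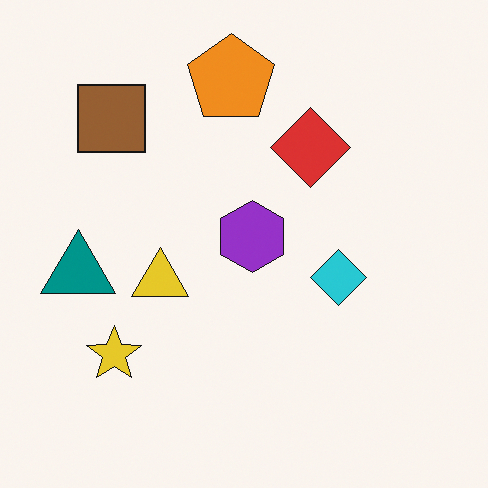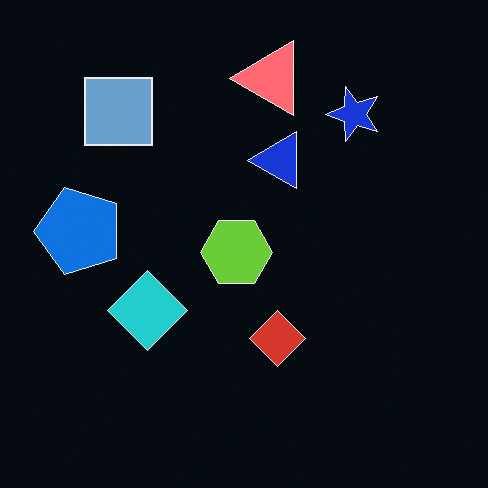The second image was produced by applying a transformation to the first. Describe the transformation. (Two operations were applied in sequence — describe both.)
Transposed (reflected across the top-left ↔ bottom-right diagonal), then color-inverted (negative).

Shapes have swapped their row and column positions — what was in the top-right is now in the bottom-left — a diagonal reflection. The light background has become dark and every shape's color is its complement — a photographic negative.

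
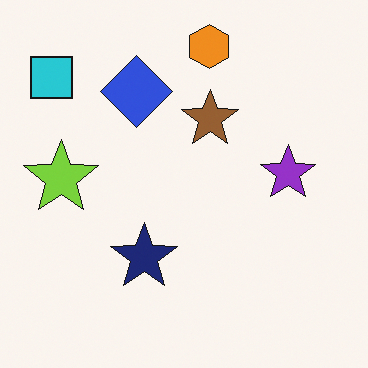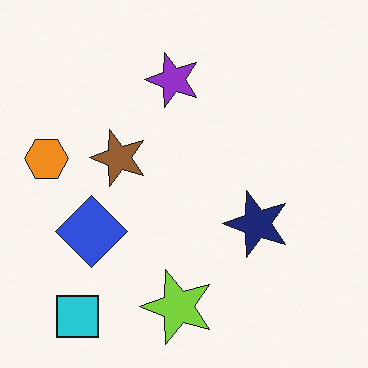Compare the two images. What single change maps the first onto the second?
Rotated 90° counter-clockwise.

The cyan square sits in the top-left of the first image and the bottom-left of the second — consistent with a whole-image 90° counter-clockwise rotation.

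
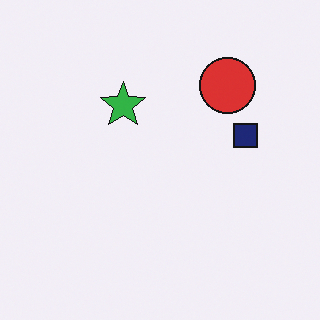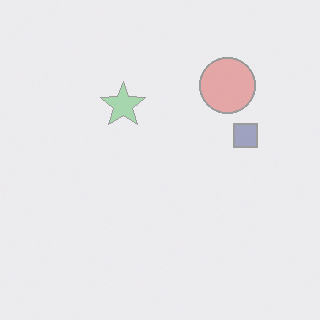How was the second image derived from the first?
The transformation is: washed out (contrast reduced).

Tones are pushed toward mid-grey across the whole image — a global contrast change.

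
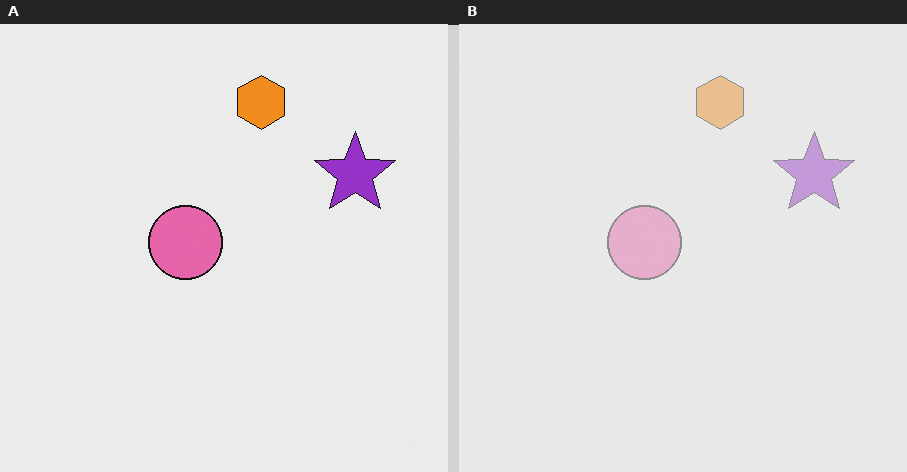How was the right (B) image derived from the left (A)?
The right (B) image is the left (A) given much lower contrast.

Tones are pushed toward mid-grey across the whole image — a global contrast change.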